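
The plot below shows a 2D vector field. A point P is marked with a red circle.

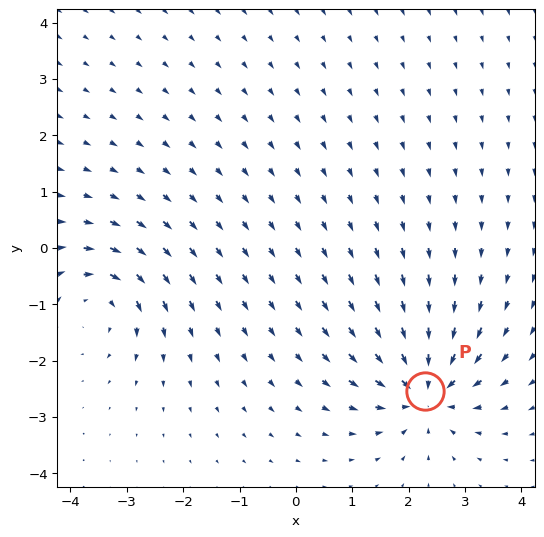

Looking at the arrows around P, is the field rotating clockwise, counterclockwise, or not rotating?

Near P at (2.3, -2.5) the arrows show no circulation. The curl there is ≈0.

not rotating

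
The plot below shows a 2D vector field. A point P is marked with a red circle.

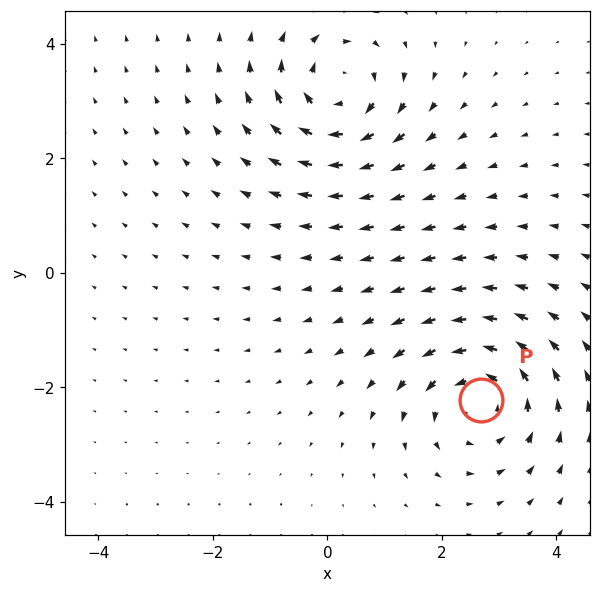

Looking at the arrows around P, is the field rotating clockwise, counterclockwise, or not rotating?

counterclockwise

Near P at (2.7, -2.2) the arrows circulate counterclockwise. The curl (z-component) there is about +4; positive curl means counterclockwise rotation.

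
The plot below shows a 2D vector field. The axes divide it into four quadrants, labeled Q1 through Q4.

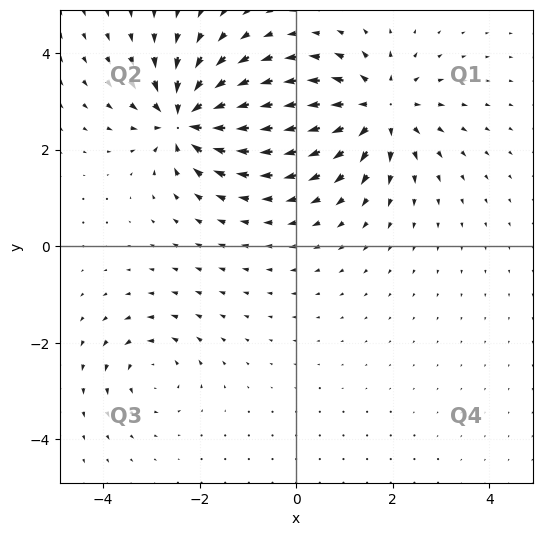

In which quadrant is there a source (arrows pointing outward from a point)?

The source sits at approximately (1.7, 2.8), which lies in quadrant Q1. The divergence there is about +5, positive as expected for a source.

Q1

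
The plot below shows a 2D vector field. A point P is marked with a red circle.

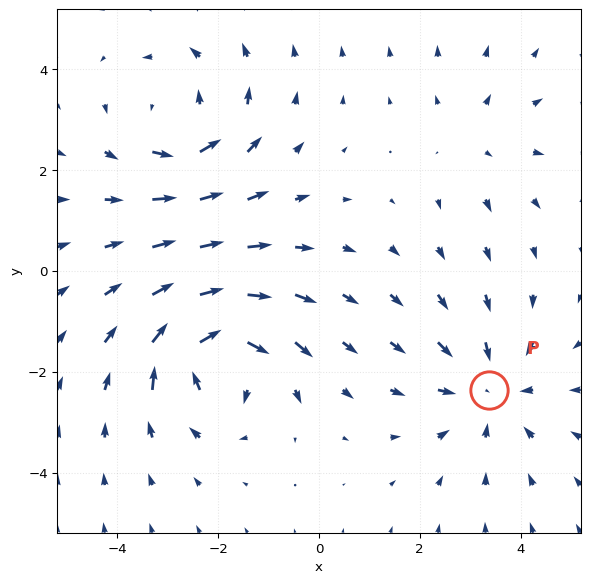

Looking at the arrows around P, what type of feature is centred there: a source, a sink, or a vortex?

sink

At P (3.4, -2.4) the arrows converge inward. Divergence about -4, curl ≈0 — negative divergence with near-zero curl is a sink.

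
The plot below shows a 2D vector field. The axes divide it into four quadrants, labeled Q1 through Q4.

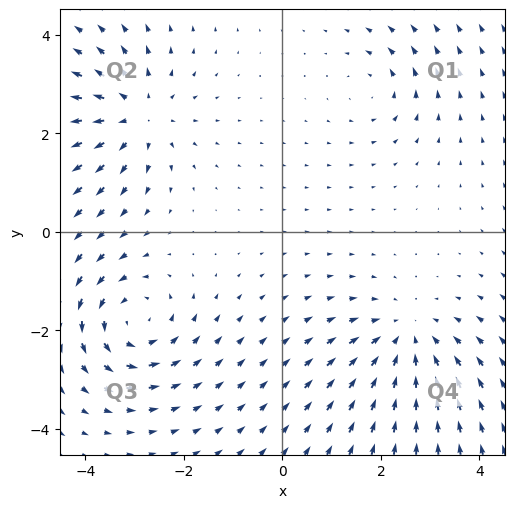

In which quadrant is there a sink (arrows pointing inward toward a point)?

Q4

The sink sits at approximately (2.5, -2.2), which lies in quadrant Q4. The divergence there is about -4, negative as expected for a sink.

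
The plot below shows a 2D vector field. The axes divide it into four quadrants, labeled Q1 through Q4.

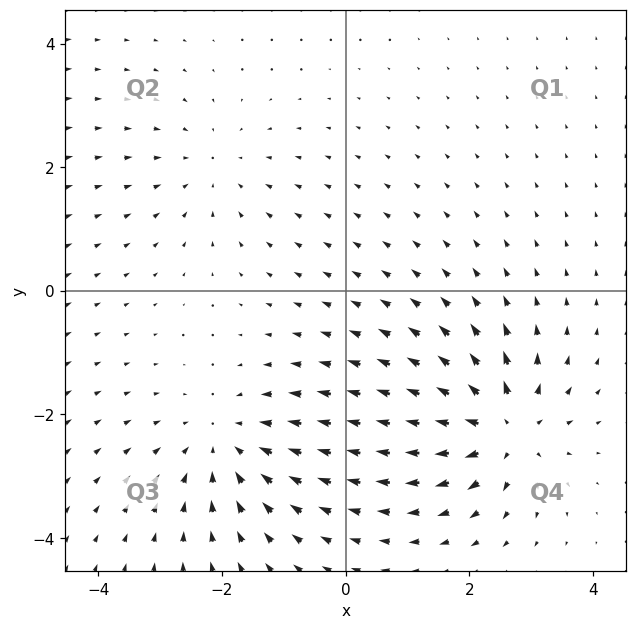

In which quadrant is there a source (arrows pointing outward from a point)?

Q4

The source sits at approximately (2.6, -2.2), which lies in quadrant Q4. The divergence there is about +6, positive as expected for a source.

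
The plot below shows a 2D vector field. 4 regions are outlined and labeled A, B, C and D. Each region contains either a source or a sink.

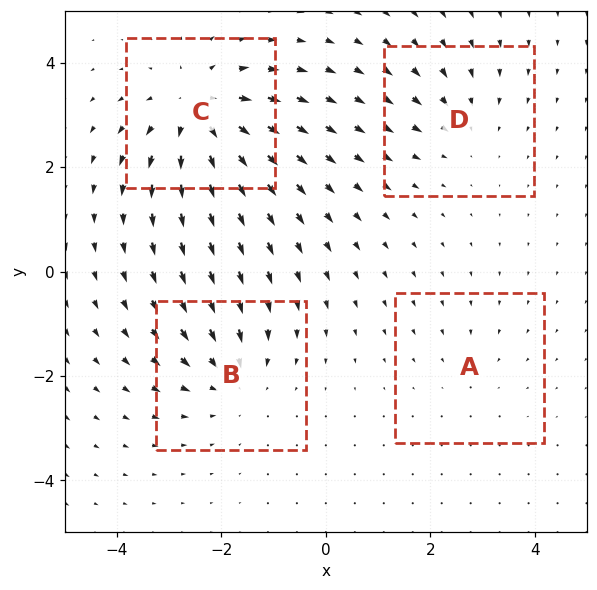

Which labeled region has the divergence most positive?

Divergence at each region's feature centre — A: about -2, B: about -4, C: about +6, D: about -3. Region C is most positive.

C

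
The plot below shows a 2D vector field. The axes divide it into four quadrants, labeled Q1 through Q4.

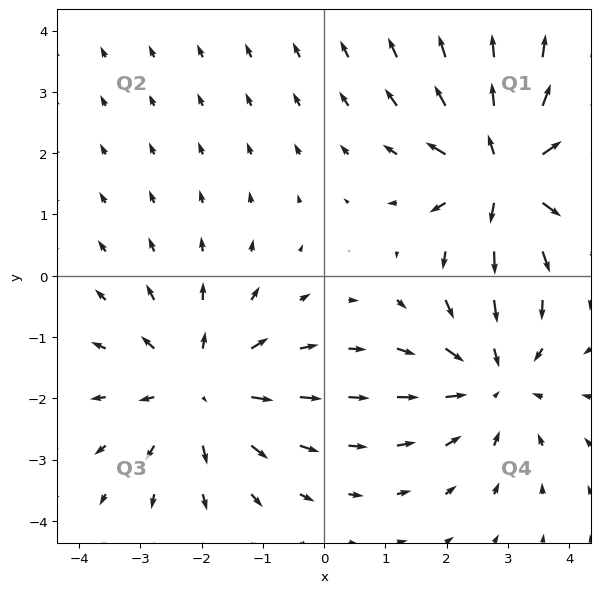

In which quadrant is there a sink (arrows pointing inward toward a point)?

Q4

The sink sits at approximately (2.8, -1.7), which lies in quadrant Q4. The divergence there is about -3, negative as expected for a sink.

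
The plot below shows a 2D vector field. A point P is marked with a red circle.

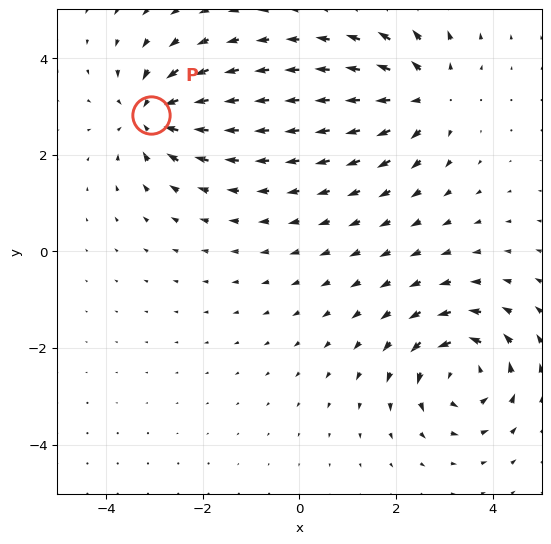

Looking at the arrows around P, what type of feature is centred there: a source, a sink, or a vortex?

sink

At P (-3.1, 2.8) the arrows converge inward. Divergence about -6, curl ≈0 — negative divergence with near-zero curl is a sink.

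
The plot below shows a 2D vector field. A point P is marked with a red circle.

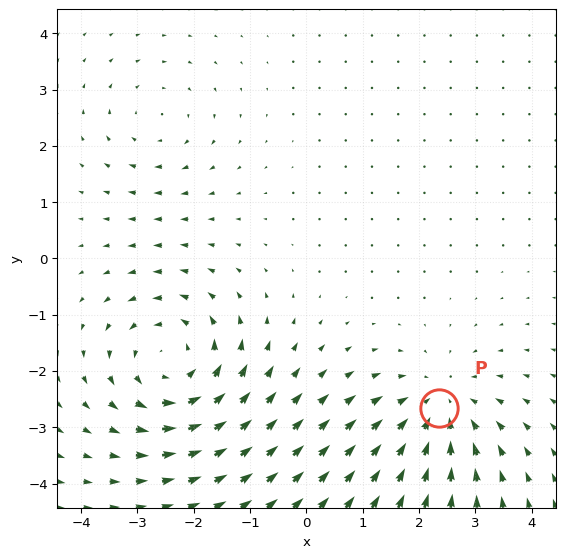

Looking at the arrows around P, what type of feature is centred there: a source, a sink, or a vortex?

sink

At P (2.4, -2.7) the arrows converge inward. Divergence about -4, curl ≈0 — negative divergence with near-zero curl is a sink.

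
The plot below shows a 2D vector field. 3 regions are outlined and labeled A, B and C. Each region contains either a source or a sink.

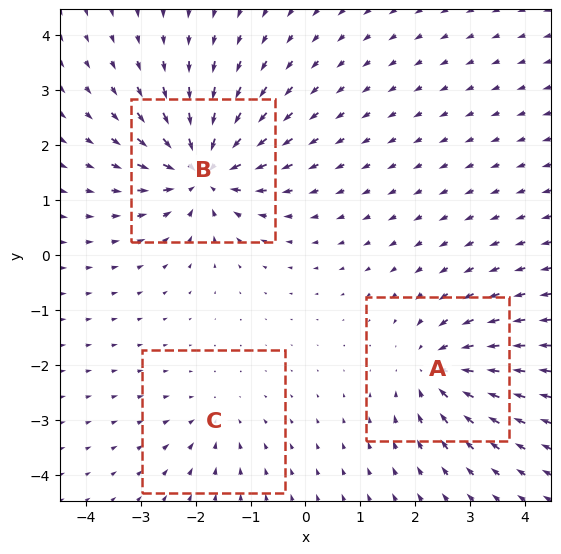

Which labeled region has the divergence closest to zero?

Divergence at each region's feature centre — A: about -4, B: about -6, C: about -2. Region C is closest to zero.

C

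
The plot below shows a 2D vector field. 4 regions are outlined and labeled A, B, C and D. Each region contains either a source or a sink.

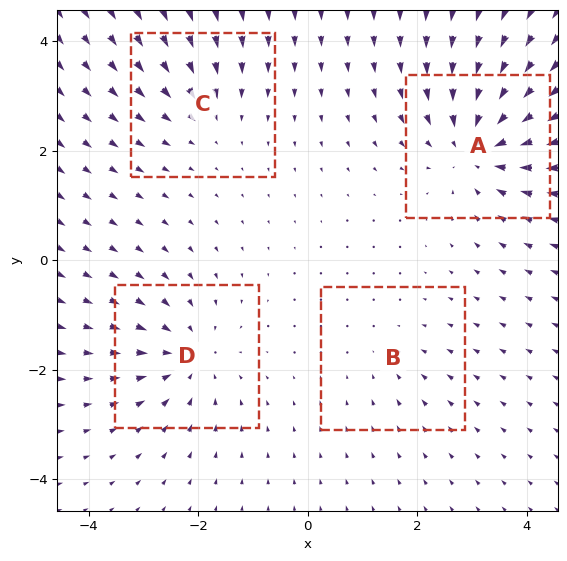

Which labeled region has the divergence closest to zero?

B

Divergence at each region's feature centre — A: about -6, B: about -2, C: about -3, D: about -4. Region B is closest to zero.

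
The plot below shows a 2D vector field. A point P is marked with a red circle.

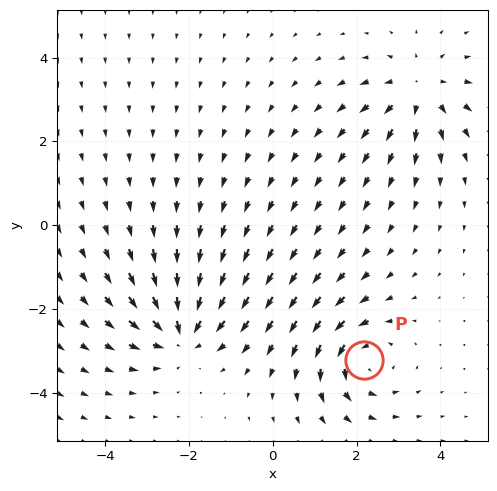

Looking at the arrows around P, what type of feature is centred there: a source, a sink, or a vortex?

vortex

At P (2.2, -3.2) the arrows circulate counterclockwise. Divergence ≈0, curl about +5 — near-zero divergence with nonzero curl is a vortex.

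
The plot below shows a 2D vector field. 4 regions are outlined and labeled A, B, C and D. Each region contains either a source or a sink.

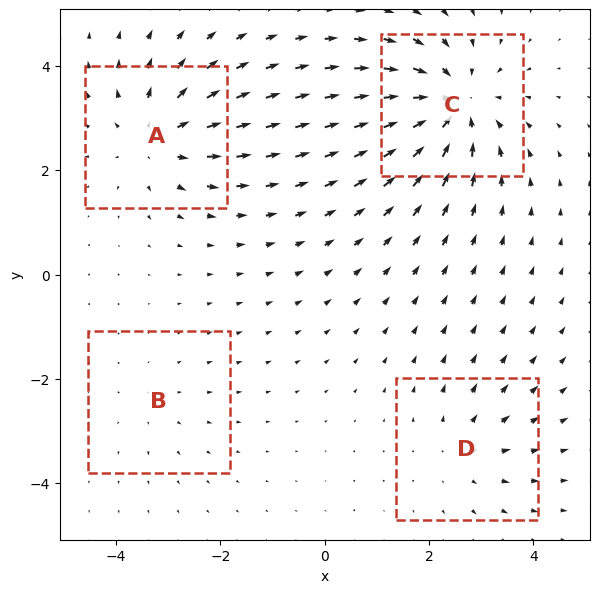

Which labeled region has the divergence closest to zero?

B

Divergence at each region's feature centre — A: about +5, B: about +2, C: about -6, D: about +3. Region B is closest to zero.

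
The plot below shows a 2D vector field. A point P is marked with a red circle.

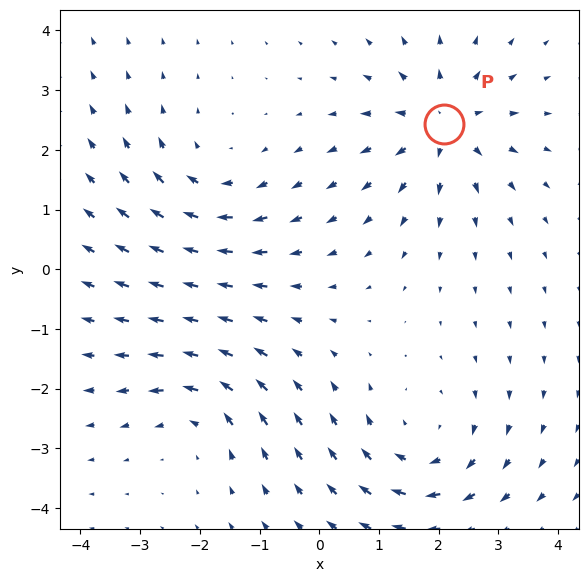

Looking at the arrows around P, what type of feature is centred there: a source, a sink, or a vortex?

source

At P (2.1, 2.4) the arrows spread outward. Divergence about +5, curl ≈0 — positive divergence with near-zero curl is a source.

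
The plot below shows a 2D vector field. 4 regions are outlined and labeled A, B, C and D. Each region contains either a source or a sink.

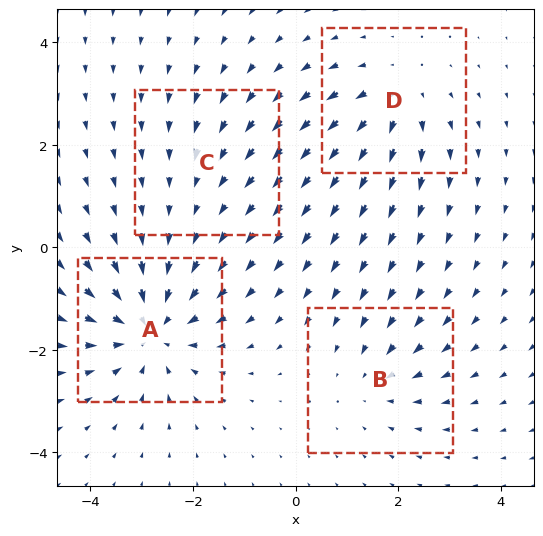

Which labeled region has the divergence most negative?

A

Divergence at each region's feature centre — A: about -7, B: about -3, C: about -2, D: about +4. Region A is most negative.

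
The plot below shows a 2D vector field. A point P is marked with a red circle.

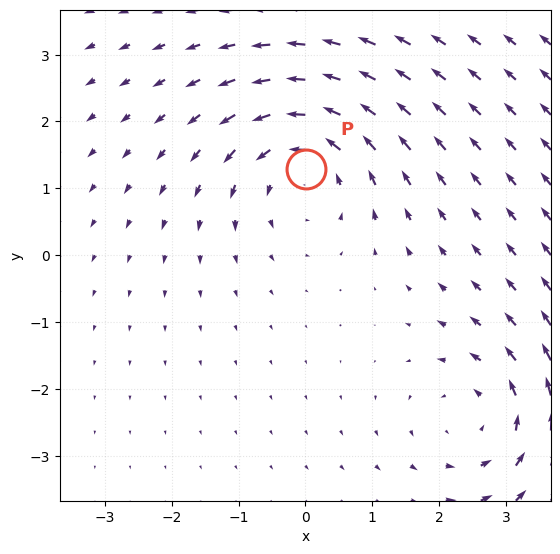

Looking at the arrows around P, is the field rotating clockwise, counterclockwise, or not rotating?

Near P at (0.0, 1.3) the arrows circulate counterclockwise. The curl (z-component) there is about +3; positive curl means counterclockwise rotation.

counterclockwise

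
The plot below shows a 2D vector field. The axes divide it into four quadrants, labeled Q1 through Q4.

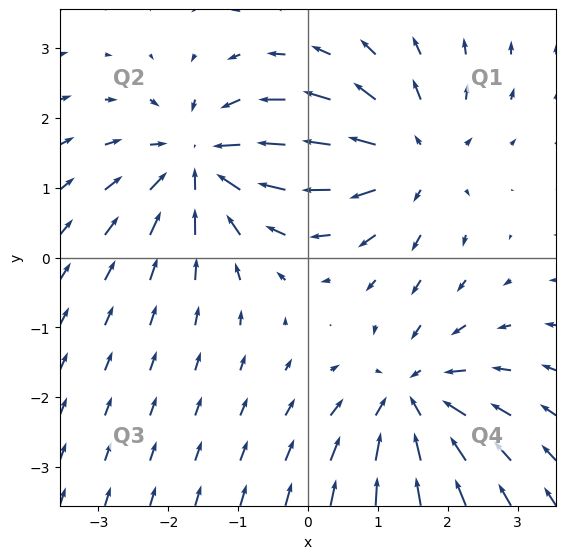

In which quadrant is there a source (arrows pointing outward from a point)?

Q1

The source sits at approximately (1.5, 1.4), which lies in quadrant Q1. The divergence there is about +4, positive as expected for a source.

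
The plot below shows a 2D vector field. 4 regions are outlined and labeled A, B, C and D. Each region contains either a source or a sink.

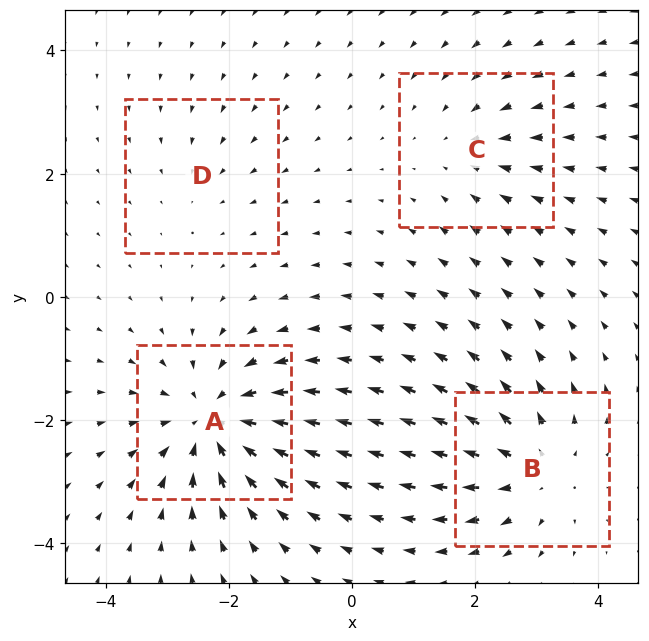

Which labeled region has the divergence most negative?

A

Divergence at each region's feature centre — A: about -7, B: about +5, C: about -3, D: about -2. Region A is most negative.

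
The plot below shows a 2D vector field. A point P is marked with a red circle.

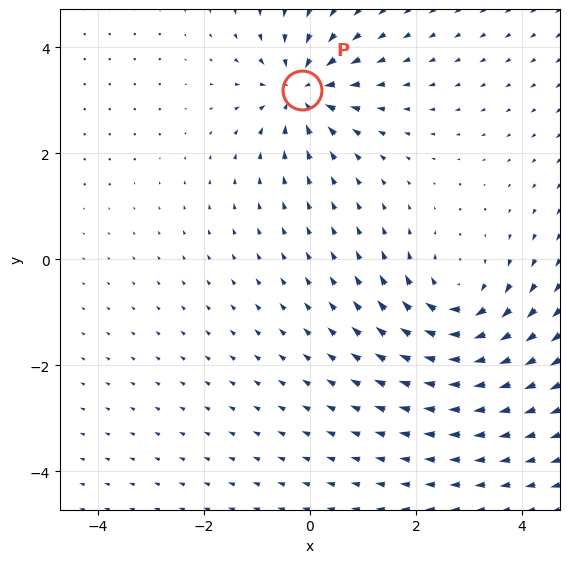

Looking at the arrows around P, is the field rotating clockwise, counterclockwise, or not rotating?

not rotating

Near P at (-0.2, 3.2) the arrows show no circulation. The curl there is ≈0.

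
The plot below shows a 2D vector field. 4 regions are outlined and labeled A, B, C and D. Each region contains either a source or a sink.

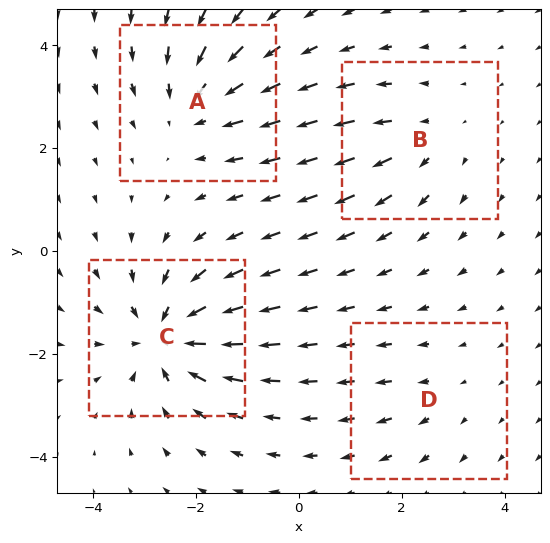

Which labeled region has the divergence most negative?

Divergence at each region's feature centre — A: about -5, B: about +3, C: about -7, D: about +2. Region C is most negative.

C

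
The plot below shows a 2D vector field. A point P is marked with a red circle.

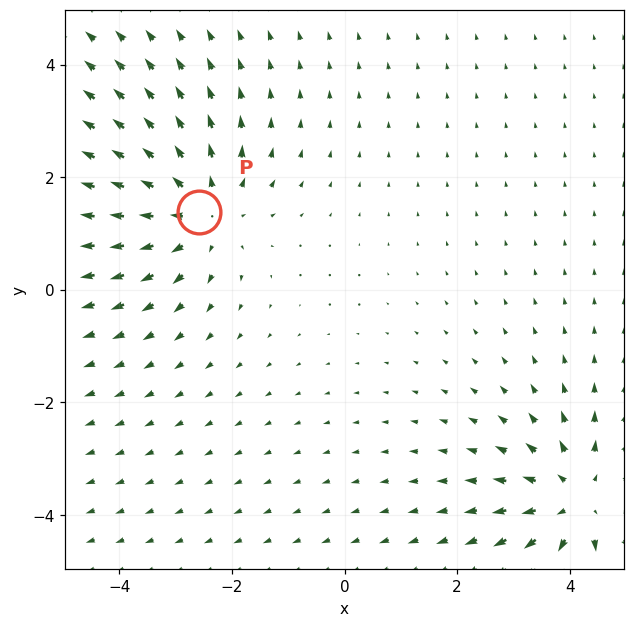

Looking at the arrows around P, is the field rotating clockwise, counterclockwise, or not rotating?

not rotating

Near P at (-2.6, 1.4) the arrows show no circulation. The curl there is ≈0.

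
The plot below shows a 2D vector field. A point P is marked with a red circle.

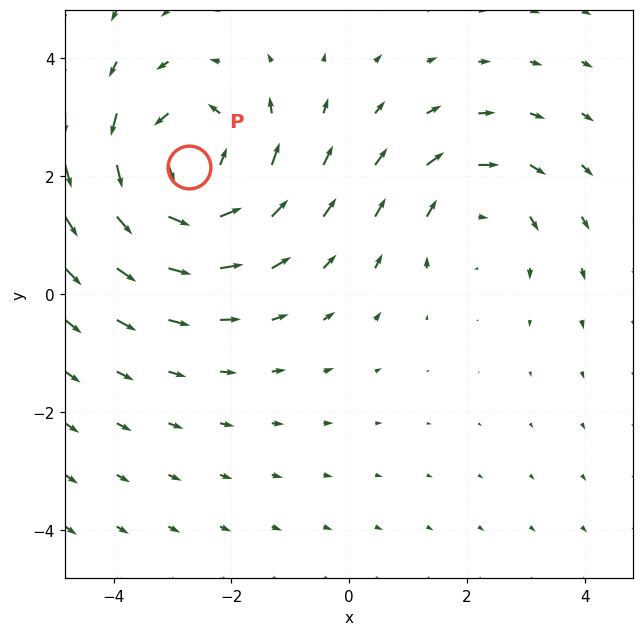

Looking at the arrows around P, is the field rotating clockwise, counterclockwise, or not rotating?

counterclockwise

Near P at (-2.7, 2.2) the arrows circulate counterclockwise. The curl (z-component) there is about +4; positive curl means counterclockwise rotation.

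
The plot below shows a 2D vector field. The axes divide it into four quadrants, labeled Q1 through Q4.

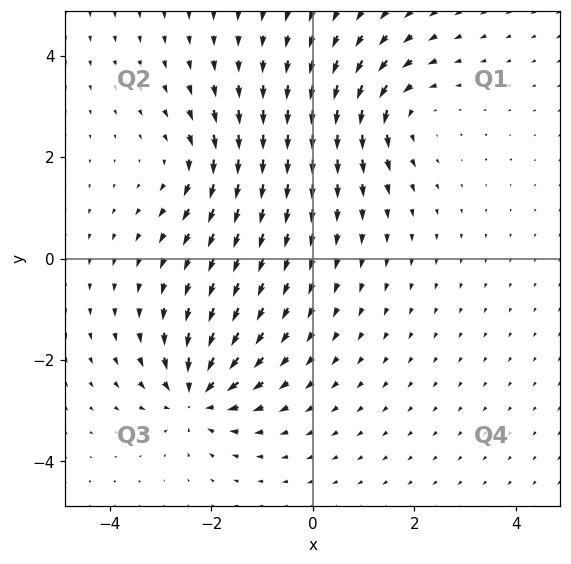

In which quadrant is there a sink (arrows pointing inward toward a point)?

The sink sits at approximately (-2.3, -2.7), which lies in quadrant Q3. The divergence there is about -6, negative as expected for a sink.

Q3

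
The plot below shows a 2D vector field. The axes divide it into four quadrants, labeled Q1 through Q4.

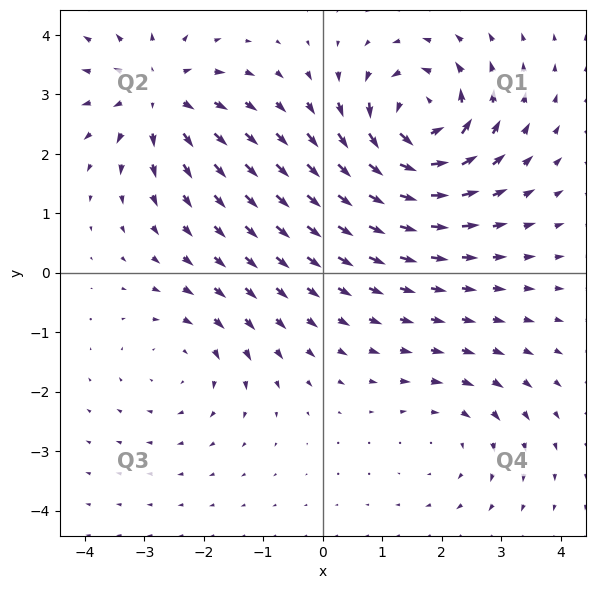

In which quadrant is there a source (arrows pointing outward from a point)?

Q2

The source sits at approximately (-2.8, 3.0), which lies in quadrant Q2. The divergence there is about +4, positive as expected for a source.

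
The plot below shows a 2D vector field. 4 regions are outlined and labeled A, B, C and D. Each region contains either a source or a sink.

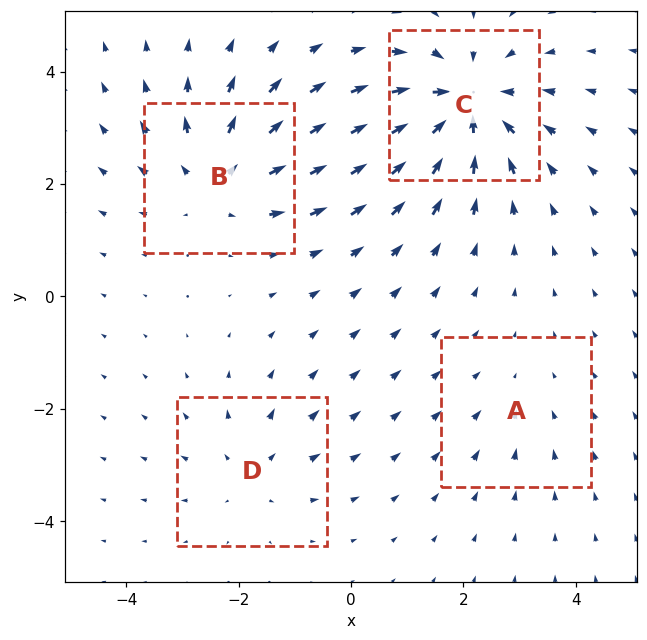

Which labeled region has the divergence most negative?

Divergence at each region's feature centre — A: about -2, B: about +5, C: about -6, D: about +3. Region C is most negative.

C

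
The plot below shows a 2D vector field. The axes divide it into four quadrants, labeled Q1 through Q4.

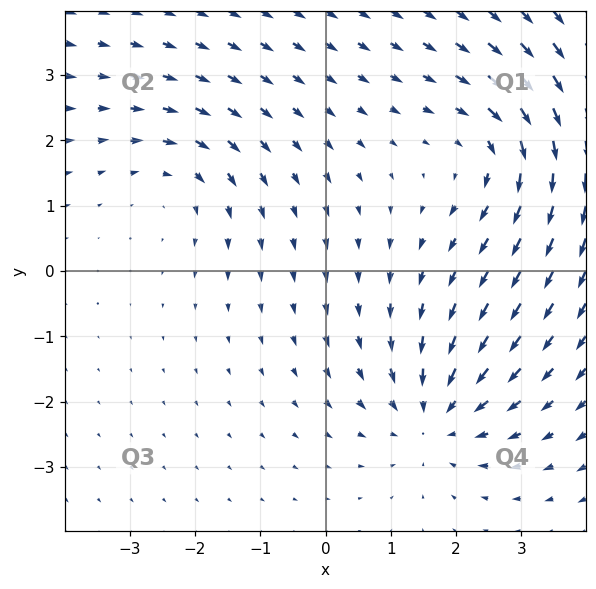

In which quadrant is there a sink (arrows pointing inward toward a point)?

The sink sits at approximately (1.7, -2.2), which lies in quadrant Q4. The divergence there is about -4, negative as expected for a sink.

Q4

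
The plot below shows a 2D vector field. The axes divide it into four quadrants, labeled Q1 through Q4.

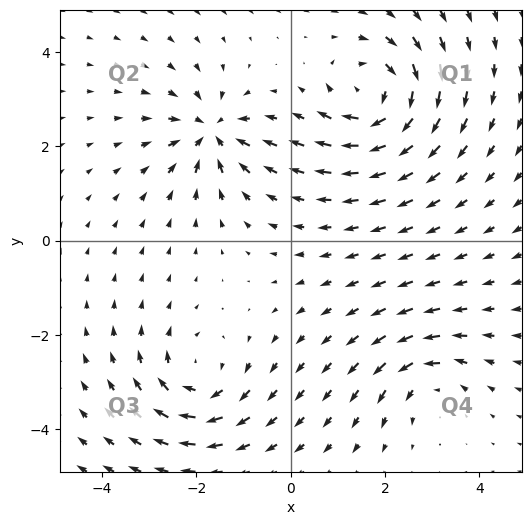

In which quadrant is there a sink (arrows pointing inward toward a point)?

Q2

The sink sits at approximately (-1.7, 2.3), which lies in quadrant Q2. The divergence there is about -6, negative as expected for a sink.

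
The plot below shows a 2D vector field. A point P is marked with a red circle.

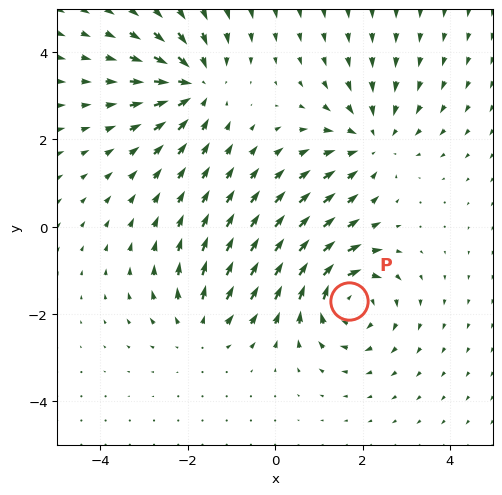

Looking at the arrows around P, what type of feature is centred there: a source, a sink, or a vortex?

vortex

At P (1.7, -1.7) the arrows circulate clockwise. Divergence ≈0, curl about -6 — near-zero divergence with nonzero curl is a vortex.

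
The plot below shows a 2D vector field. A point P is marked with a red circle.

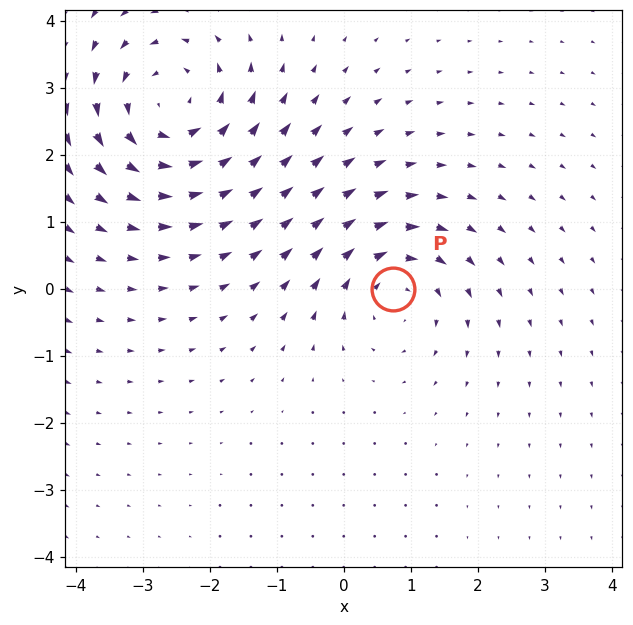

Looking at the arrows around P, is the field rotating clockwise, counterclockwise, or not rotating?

Near P at (0.7, 0.0) the arrows circulate clockwise. The curl (z-component) there is about -3; negative curl means clockwise rotation.

clockwise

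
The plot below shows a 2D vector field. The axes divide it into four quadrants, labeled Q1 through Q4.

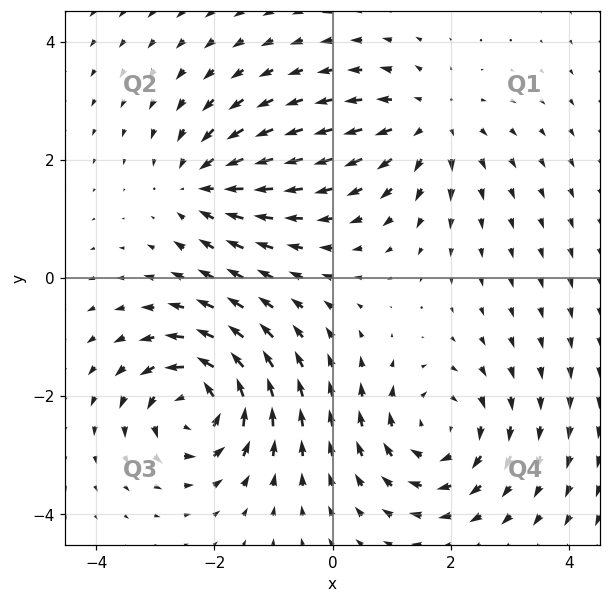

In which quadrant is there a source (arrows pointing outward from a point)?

Q1

The source sits at approximately (1.6, 2.6), which lies in quadrant Q1. The divergence there is about +4, positive as expected for a source.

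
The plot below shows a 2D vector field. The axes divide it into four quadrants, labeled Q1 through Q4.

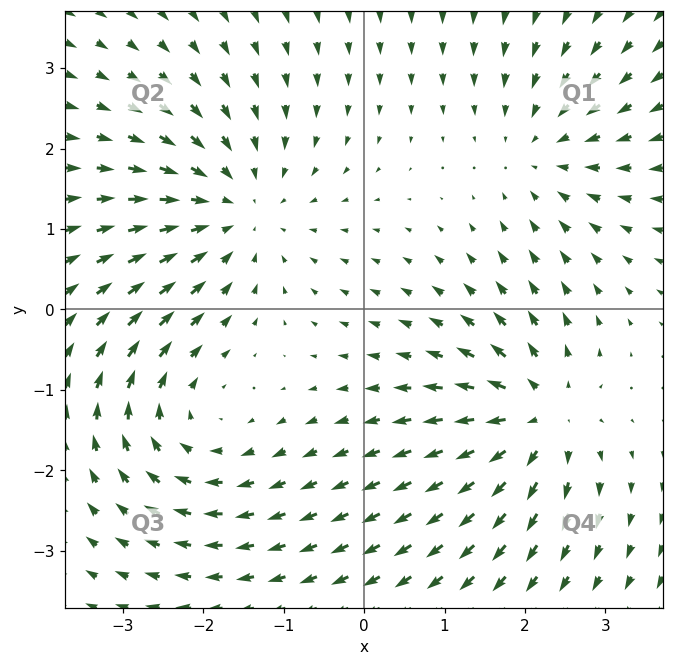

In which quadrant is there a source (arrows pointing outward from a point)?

The source sits at approximately (2.2, -1.3), which lies in quadrant Q4. The divergence there is about +5, positive as expected for a source.

Q4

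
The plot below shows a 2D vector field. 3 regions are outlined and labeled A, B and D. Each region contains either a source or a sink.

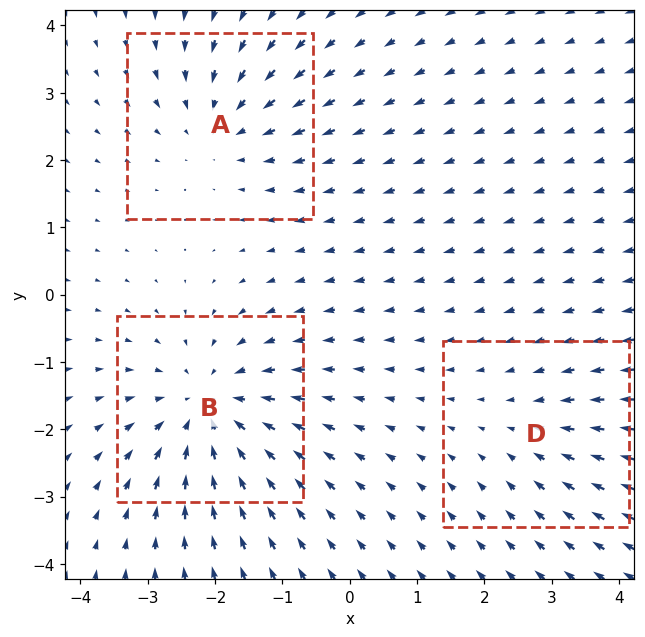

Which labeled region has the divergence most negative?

B

Divergence at each region's feature centre — A: about -3, B: about -4, D: about -2. Region B is most negative.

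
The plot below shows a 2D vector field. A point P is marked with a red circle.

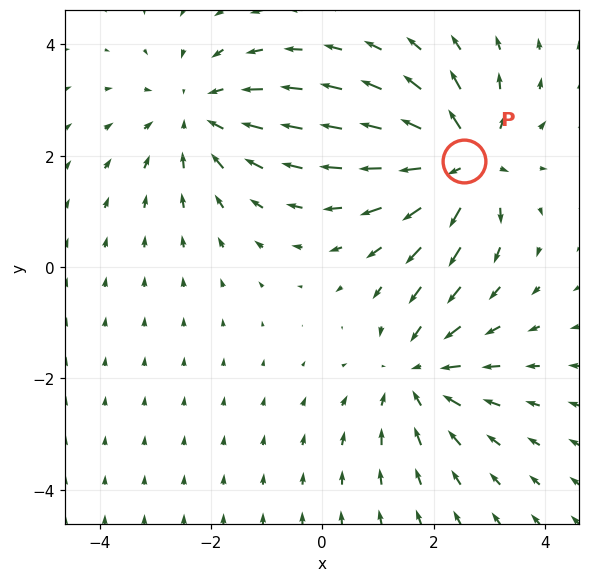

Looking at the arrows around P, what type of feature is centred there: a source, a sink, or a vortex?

source

At P (2.6, 1.9) the arrows spread outward. Divergence about +6, curl ≈0 — positive divergence with near-zero curl is a source.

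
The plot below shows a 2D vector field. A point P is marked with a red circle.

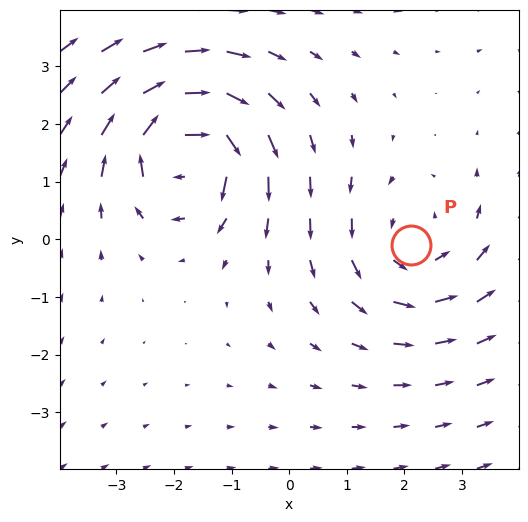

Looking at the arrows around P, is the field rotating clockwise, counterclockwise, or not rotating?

counterclockwise

Near P at (2.1, -0.1) the arrows circulate counterclockwise. The curl (z-component) there is about +3; positive curl means counterclockwise rotation.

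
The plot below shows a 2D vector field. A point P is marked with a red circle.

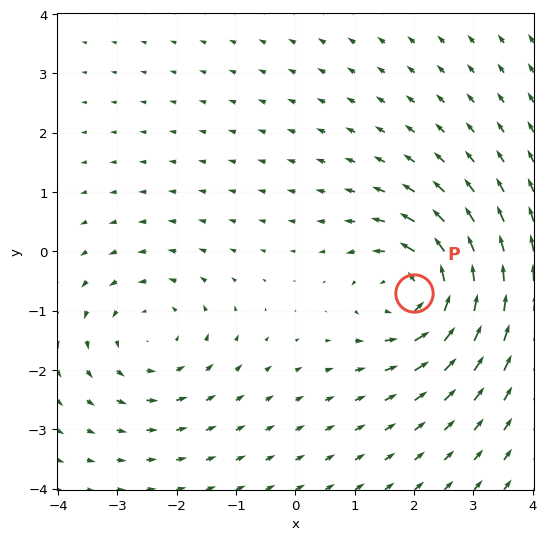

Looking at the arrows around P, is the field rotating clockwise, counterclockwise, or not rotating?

counterclockwise

Near P at (2.0, -0.7) the arrows circulate counterclockwise. The curl (z-component) there is about +6; positive curl means counterclockwise rotation.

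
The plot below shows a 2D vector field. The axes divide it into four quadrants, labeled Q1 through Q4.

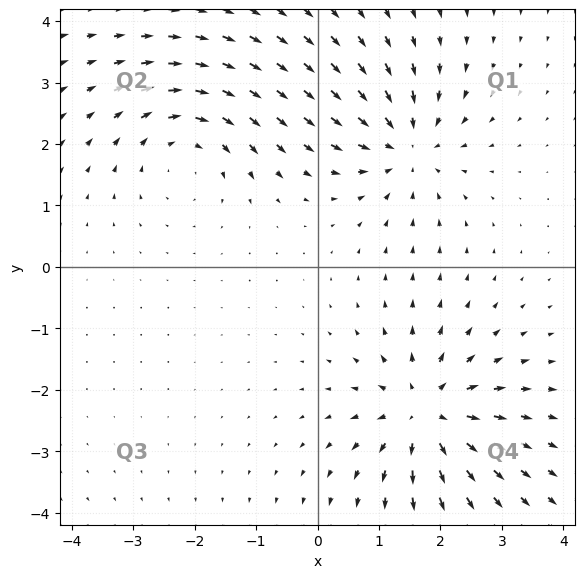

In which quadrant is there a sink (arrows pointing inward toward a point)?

The sink sits at approximately (1.4, 2.0), which lies in quadrant Q1. The divergence there is about -4, negative as expected for a sink.

Q1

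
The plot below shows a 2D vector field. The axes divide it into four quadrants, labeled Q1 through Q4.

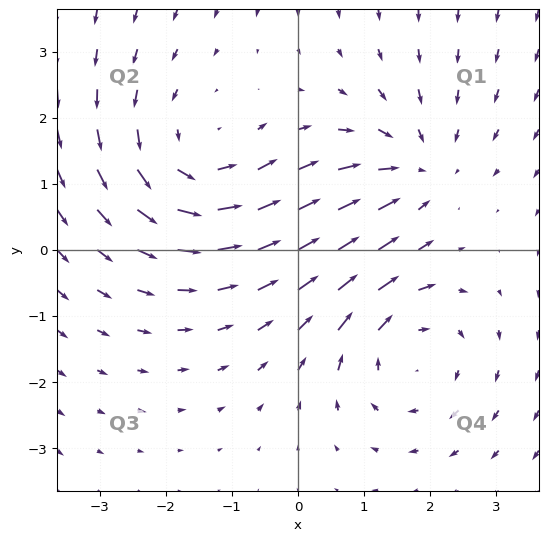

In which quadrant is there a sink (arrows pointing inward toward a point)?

Q1

The sink sits at approximately (1.8, 1.2), which lies in quadrant Q1. The divergence there is about -3, negative as expected for a sink.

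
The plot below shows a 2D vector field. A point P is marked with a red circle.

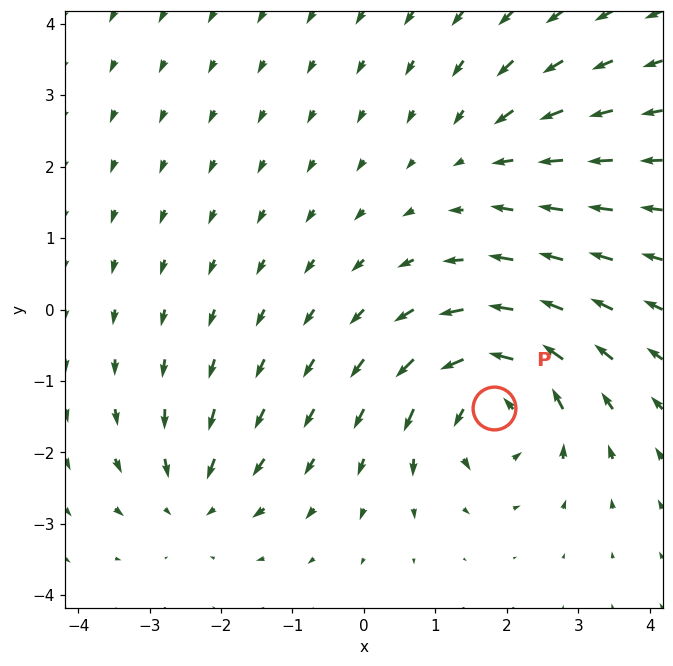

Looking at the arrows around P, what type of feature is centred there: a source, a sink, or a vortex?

At P (1.8, -1.4) the arrows circulate counterclockwise. Divergence ≈0, curl about +6 — near-zero divergence with nonzero curl is a vortex.

vortex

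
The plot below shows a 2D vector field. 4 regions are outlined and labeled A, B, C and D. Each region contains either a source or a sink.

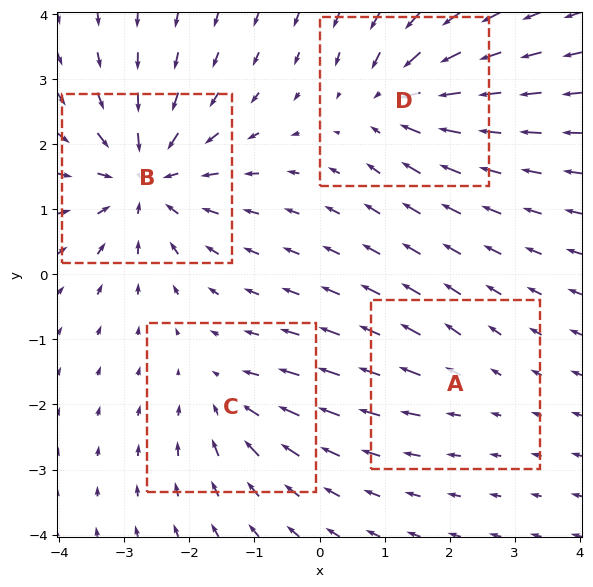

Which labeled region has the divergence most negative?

B

Divergence at each region's feature centre — A: about +2, B: about -7, C: about -3, D: about -5. Region B is most negative.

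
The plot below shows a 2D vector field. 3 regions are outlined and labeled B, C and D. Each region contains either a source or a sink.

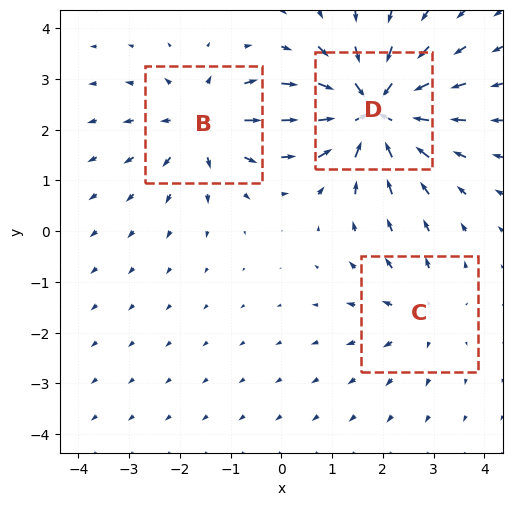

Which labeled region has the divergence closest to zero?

C

Divergence at each region's feature centre — B: about +4, C: about +2, D: about -6. Region C is closest to zero.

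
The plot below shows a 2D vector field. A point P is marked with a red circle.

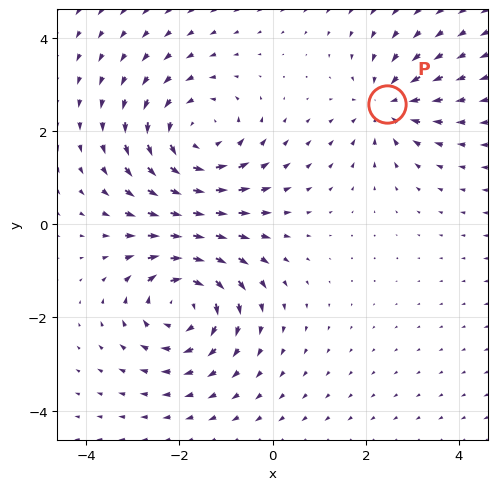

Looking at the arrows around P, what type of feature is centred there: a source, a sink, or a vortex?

At P (2.5, 2.6) the arrows converge inward. Divergence about -4, curl ≈0 — negative divergence with near-zero curl is a sink.

sink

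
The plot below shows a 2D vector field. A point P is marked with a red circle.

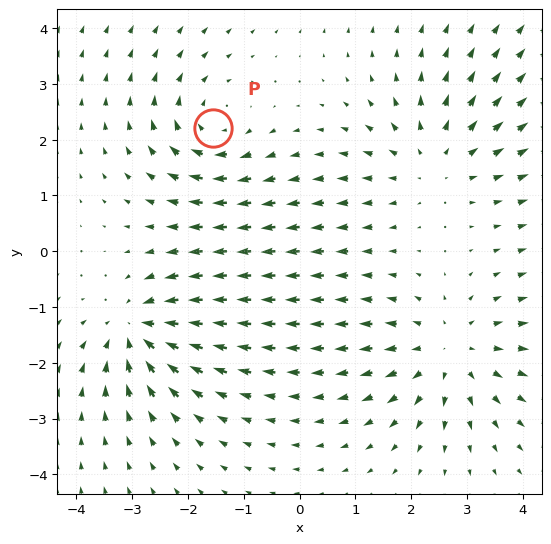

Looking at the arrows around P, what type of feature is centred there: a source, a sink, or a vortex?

vortex

At P (-1.5, 2.2) the arrows circulate clockwise. Divergence ≈0, curl about -3 — near-zero divergence with nonzero curl is a vortex.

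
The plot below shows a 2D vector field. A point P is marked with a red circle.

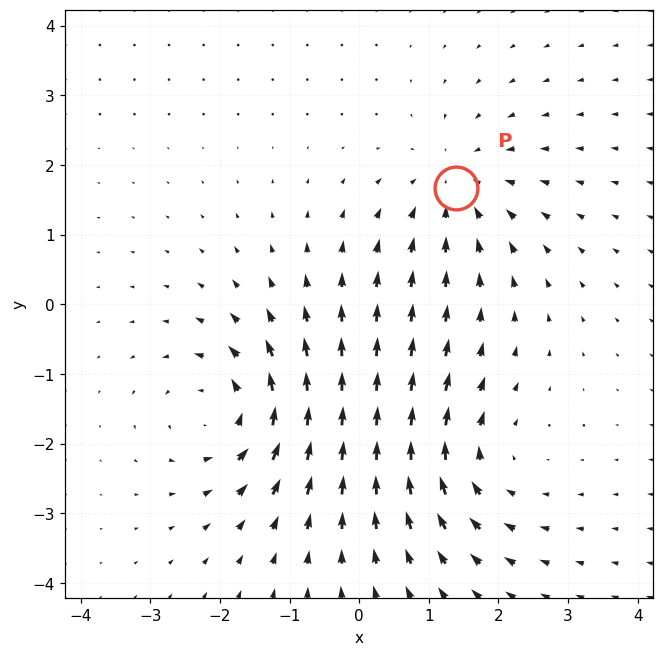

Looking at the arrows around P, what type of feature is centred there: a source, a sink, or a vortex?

sink

At P (1.4, 1.7) the arrows converge inward. Divergence about -3, curl ≈0 — negative divergence with near-zero curl is a sink.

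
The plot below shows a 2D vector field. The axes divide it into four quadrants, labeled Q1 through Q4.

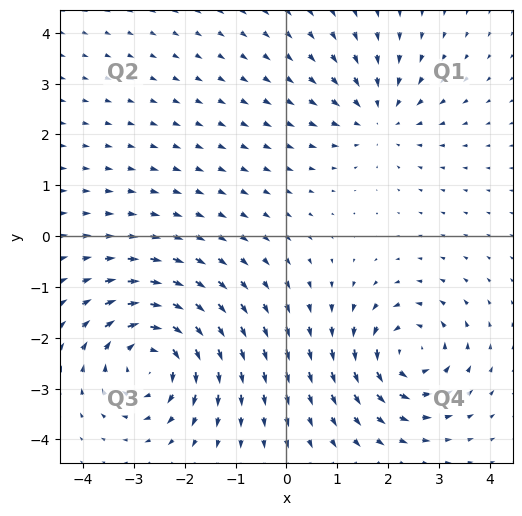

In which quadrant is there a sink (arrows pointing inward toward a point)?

The sink sits at approximately (1.8, 2.3), which lies in quadrant Q1. The divergence there is about -3, negative as expected for a sink.

Q1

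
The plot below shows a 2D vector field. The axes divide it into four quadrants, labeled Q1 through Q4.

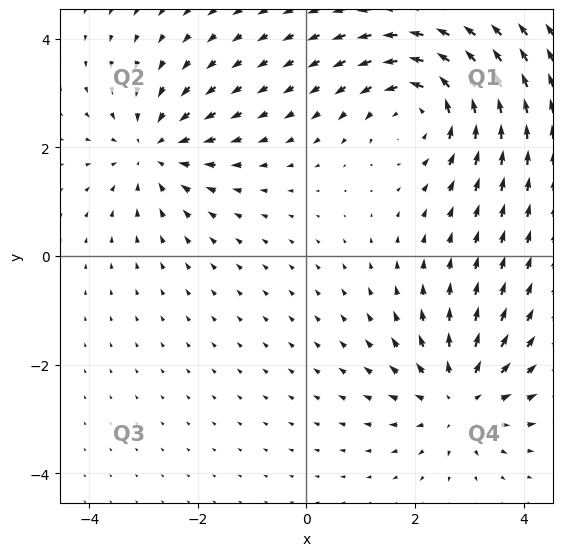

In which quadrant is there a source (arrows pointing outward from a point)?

Q4

The source sits at approximately (2.8, -2.6), which lies in quadrant Q4. The divergence there is about +3, positive as expected for a source.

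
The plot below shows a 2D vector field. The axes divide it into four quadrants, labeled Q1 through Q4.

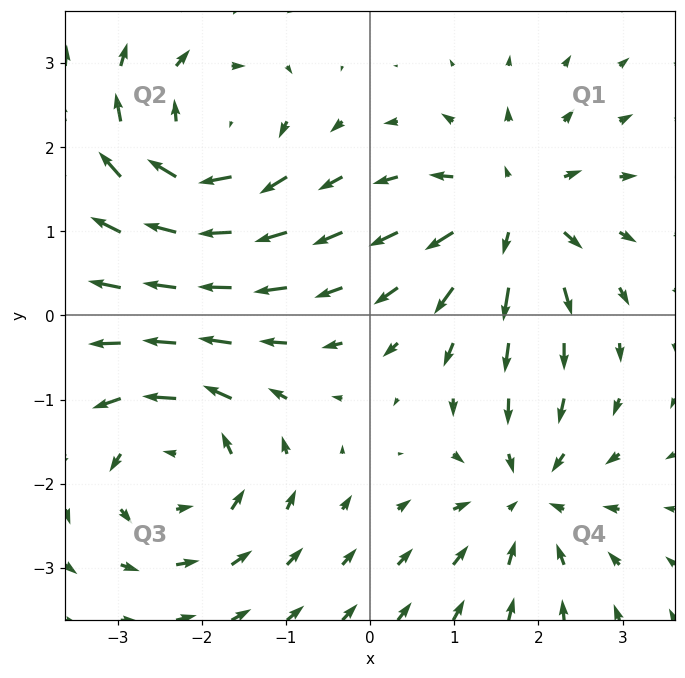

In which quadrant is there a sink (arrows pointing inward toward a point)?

The sink sits at approximately (1.9, -2.2), which lies in quadrant Q4. The divergence there is about -5, negative as expected for a sink.

Q4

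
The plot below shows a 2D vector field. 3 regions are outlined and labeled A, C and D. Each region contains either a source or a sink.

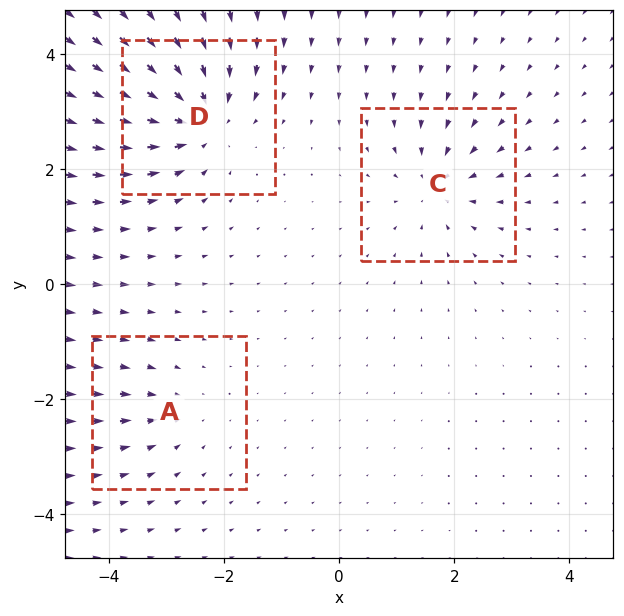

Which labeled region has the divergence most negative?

D

Divergence at each region's feature centre — A: about -3, C: about -4, D: about -6. Region D is most negative.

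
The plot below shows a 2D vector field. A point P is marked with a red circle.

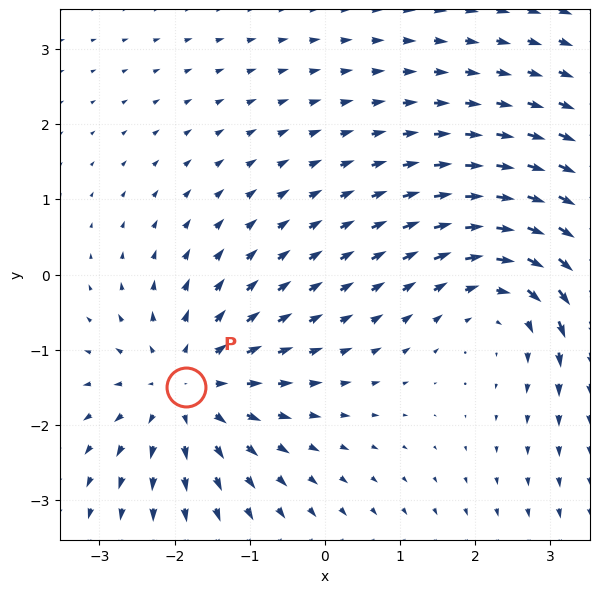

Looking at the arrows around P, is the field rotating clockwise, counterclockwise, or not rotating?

not rotating

Near P at (-1.8, -1.5) the arrows show no circulation. The curl there is ≈0.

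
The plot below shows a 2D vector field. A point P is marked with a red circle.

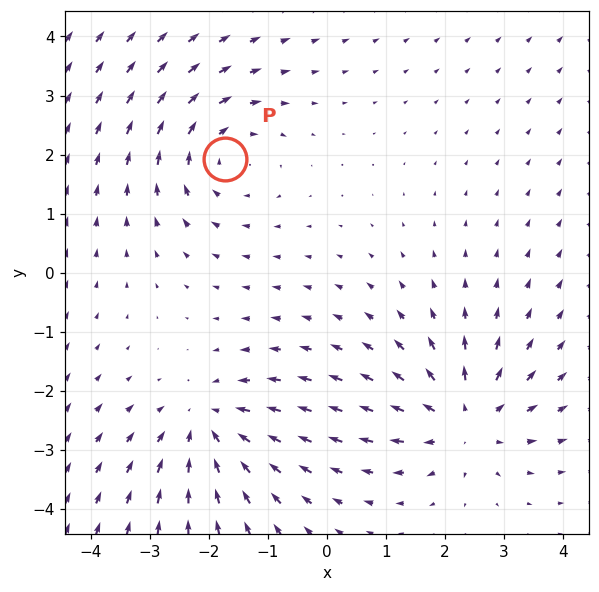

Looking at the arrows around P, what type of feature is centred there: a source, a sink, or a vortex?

At P (-1.7, 1.9) the arrows circulate clockwise. Divergence ≈0, curl about -3 — near-zero divergence with nonzero curl is a vortex.

vortex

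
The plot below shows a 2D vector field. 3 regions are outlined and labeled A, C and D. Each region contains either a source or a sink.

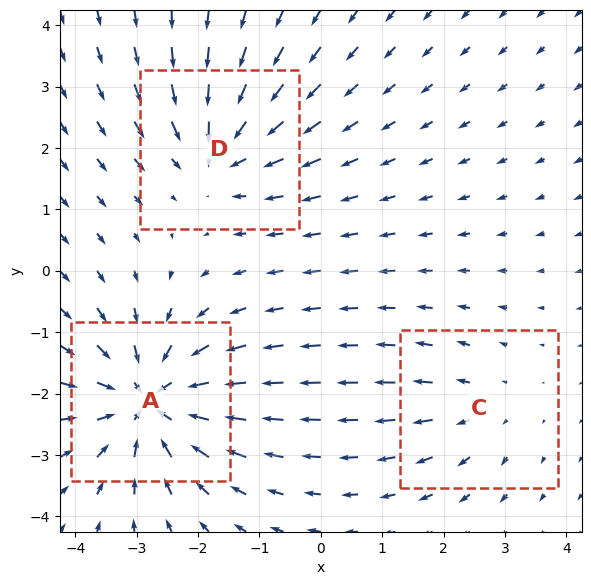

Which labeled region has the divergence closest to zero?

Divergence at each region's feature centre — A: about -5, C: about +2, D: about -3. Region C is closest to zero.

C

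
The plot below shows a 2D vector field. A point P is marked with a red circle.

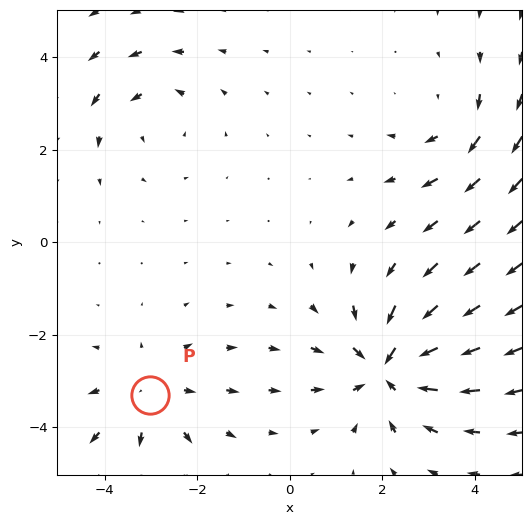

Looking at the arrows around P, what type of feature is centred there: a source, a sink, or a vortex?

source

At P (-3.0, -3.3) the arrows spread outward. Divergence about +3, curl ≈0 — positive divergence with near-zero curl is a source.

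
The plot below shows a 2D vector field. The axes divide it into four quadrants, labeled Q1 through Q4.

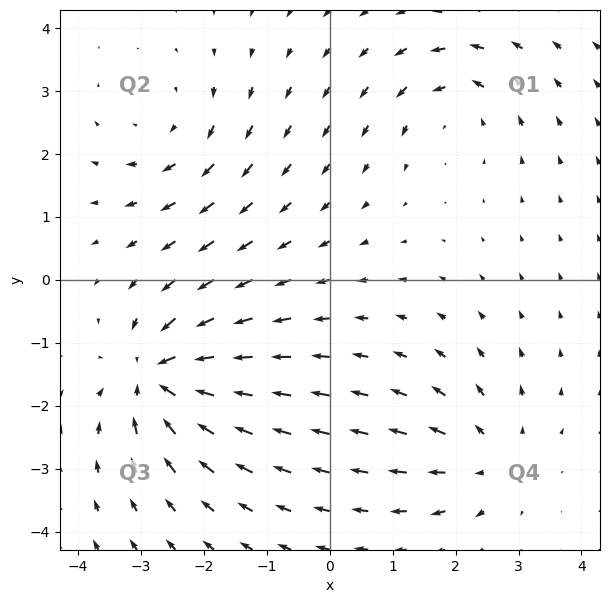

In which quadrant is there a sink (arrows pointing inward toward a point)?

Q3

The sink sits at approximately (-2.7, -1.5), which lies in quadrant Q3. The divergence there is about -6, negative as expected for a sink.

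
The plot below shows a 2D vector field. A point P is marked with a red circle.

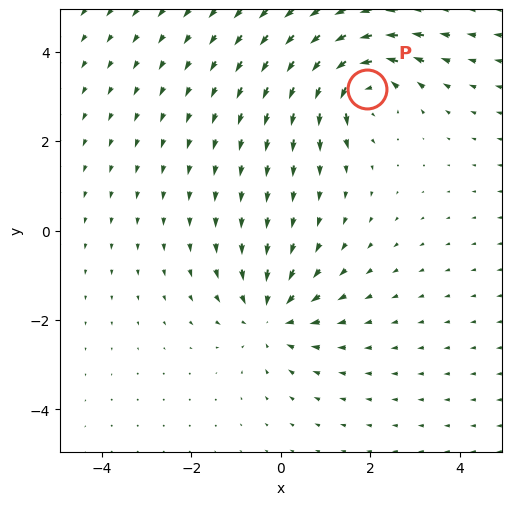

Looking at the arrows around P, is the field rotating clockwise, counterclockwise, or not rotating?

Near P at (1.9, 3.2) the arrows circulate counterclockwise. The curl (z-component) there is about +6; positive curl means counterclockwise rotation.

counterclockwise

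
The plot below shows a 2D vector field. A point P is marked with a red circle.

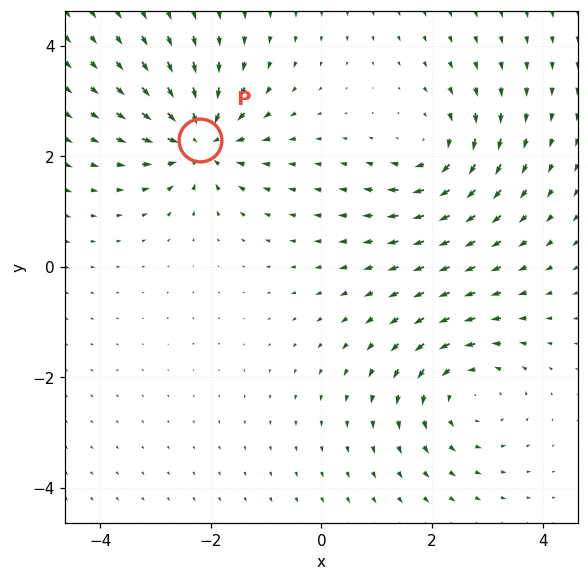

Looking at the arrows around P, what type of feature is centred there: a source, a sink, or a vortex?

At P (-2.2, 2.3) the arrows converge inward. Divergence about -5, curl ≈0 — negative divergence with near-zero curl is a sink.

sink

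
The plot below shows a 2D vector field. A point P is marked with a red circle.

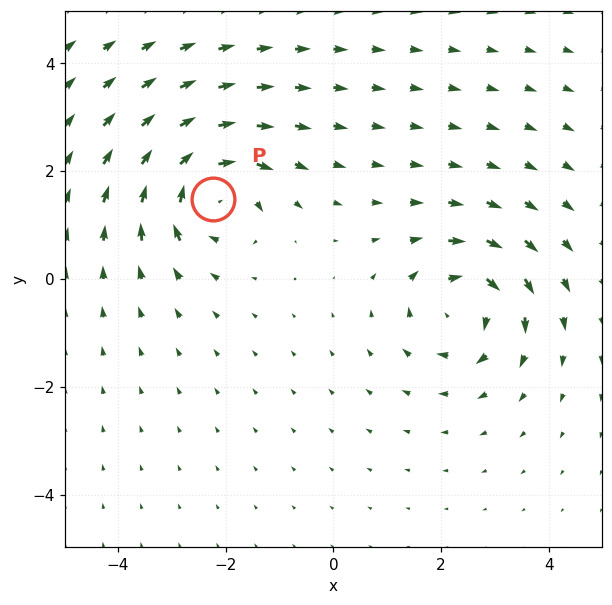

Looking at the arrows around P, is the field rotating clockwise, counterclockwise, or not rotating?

Near P at (-2.2, 1.5) the arrows circulate clockwise. The curl (z-component) there is about -6; negative curl means clockwise rotation.

clockwise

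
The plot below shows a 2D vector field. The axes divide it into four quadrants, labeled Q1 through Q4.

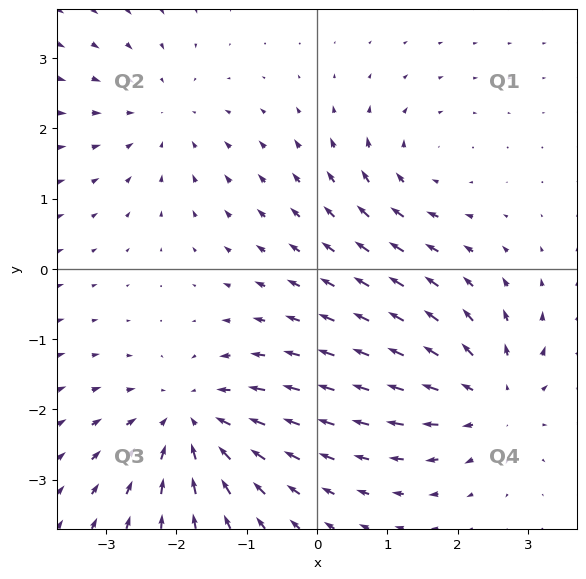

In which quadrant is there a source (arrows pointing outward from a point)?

Q4

The source sits at approximately (2.5, -1.8), which lies in quadrant Q4. The divergence there is about +5, positive as expected for a source.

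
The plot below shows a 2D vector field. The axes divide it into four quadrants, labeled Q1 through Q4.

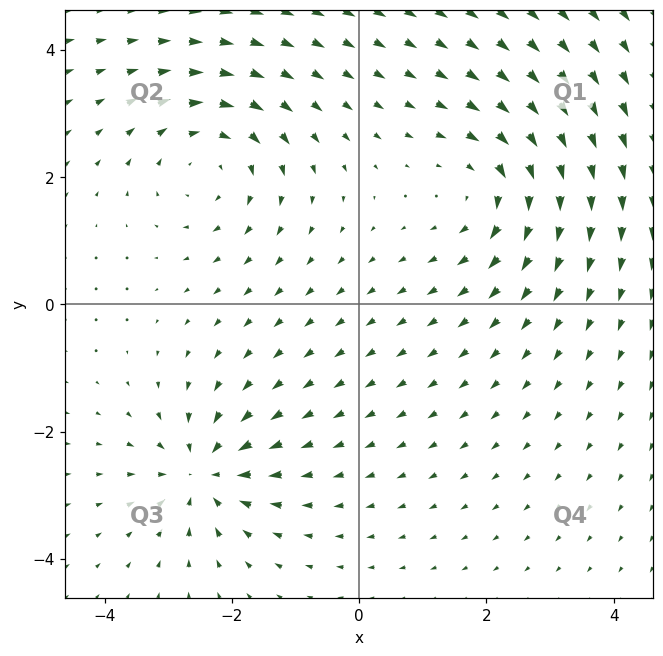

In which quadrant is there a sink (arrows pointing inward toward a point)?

The sink sits at approximately (-2.4, -2.7), which lies in quadrant Q3. The divergence there is about -4, negative as expected for a sink.

Q3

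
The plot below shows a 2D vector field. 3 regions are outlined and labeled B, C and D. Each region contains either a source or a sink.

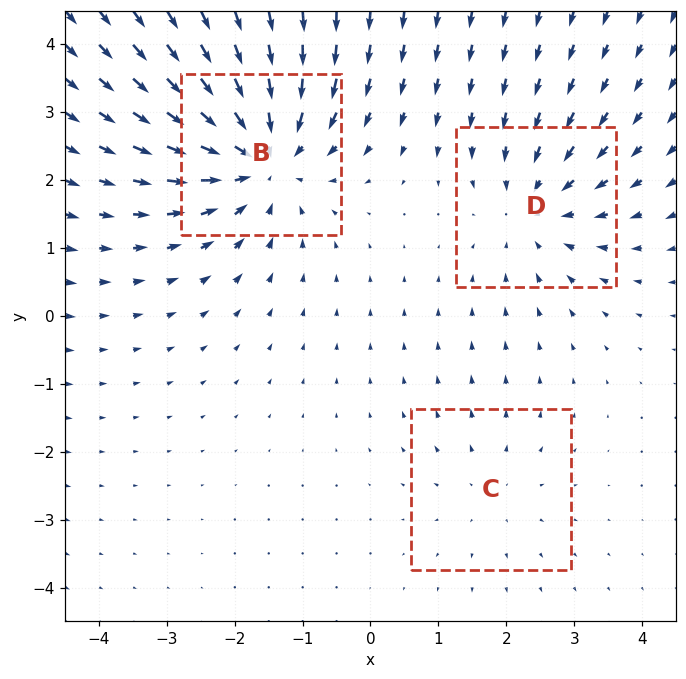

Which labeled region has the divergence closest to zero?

C

Divergence at each region's feature centre — B: about -5, C: about +2, D: about -3. Region C is closest to zero.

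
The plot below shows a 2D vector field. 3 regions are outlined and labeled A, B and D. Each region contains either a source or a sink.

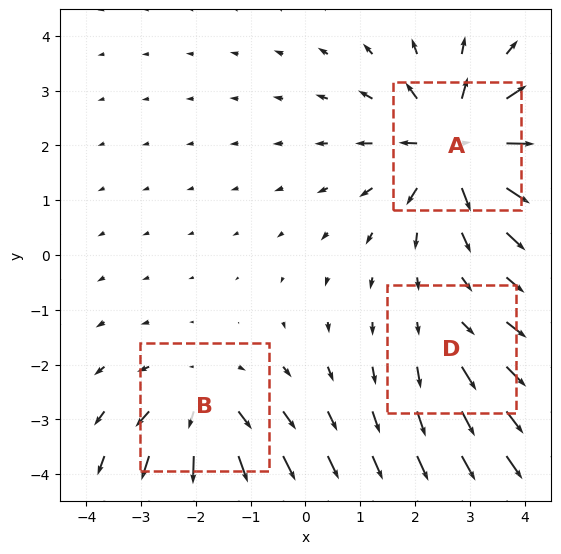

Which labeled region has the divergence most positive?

A

Divergence at each region's feature centre — A: about +5, B: about +3, D: about +2. Region A is most positive.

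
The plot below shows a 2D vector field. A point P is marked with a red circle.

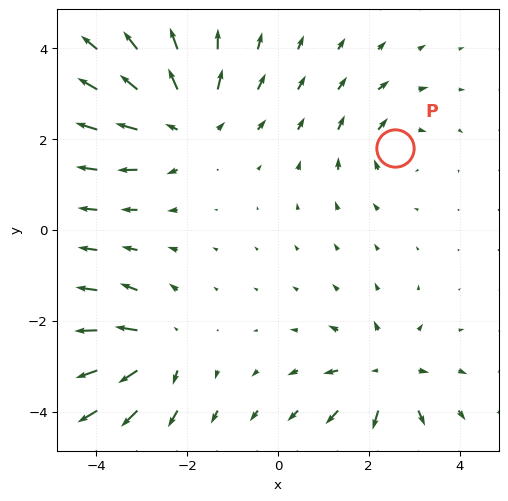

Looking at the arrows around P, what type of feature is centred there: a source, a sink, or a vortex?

vortex

At P (2.6, 1.8) the arrows circulate clockwise. Divergence ≈0, curl about -3 — near-zero divergence with nonzero curl is a vortex.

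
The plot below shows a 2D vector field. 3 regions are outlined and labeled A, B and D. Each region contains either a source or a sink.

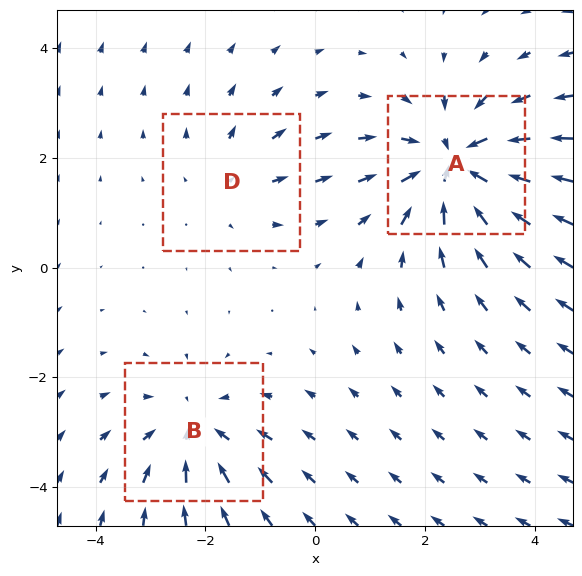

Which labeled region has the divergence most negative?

A

Divergence at each region's feature centre — A: about -4, B: about -3, D: about +2. Region A is most negative.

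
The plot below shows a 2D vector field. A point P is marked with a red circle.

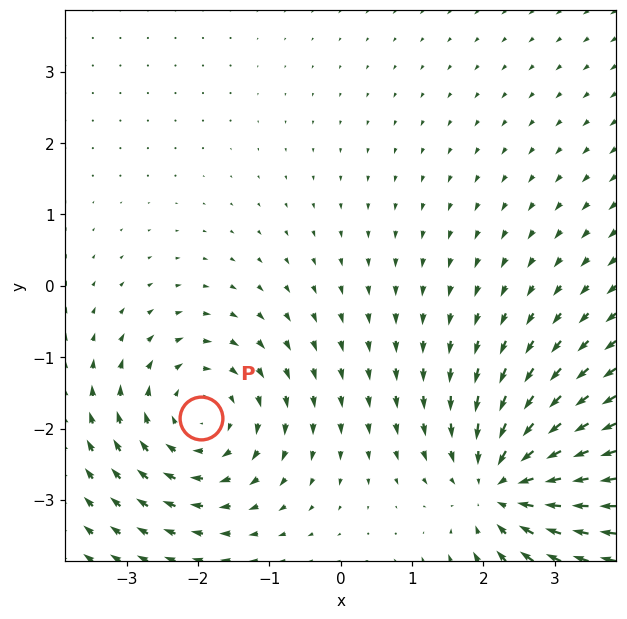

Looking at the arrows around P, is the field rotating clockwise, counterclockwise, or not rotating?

Near P at (-2.0, -1.8) the arrows circulate clockwise. The curl (z-component) there is about -4; negative curl means clockwise rotation.

clockwise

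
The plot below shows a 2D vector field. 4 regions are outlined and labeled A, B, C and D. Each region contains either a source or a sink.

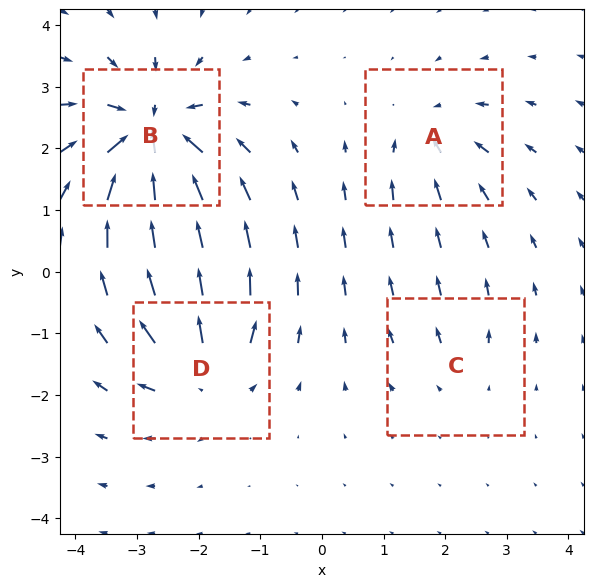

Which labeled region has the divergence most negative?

B

Divergence at each region's feature centre — A: about -4, B: about -9, C: about +2, D: about +6. Region B is most negative.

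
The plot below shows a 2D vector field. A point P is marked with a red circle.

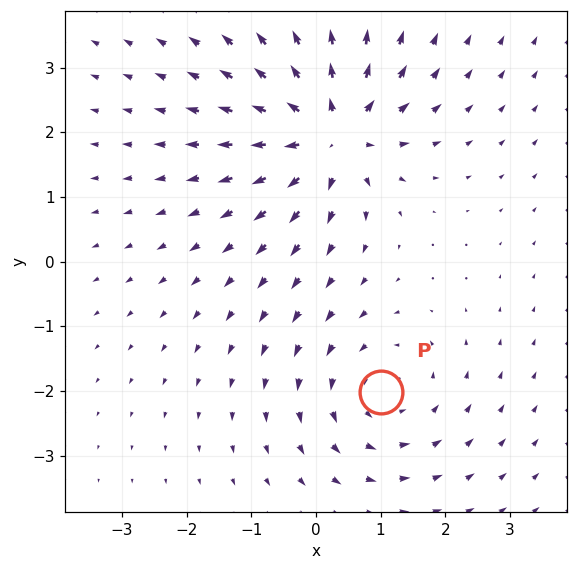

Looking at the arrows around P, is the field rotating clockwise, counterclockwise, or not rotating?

counterclockwise

Near P at (1.0, -2.0) the arrows circulate counterclockwise. The curl (z-component) there is about +3; positive curl means counterclockwise rotation.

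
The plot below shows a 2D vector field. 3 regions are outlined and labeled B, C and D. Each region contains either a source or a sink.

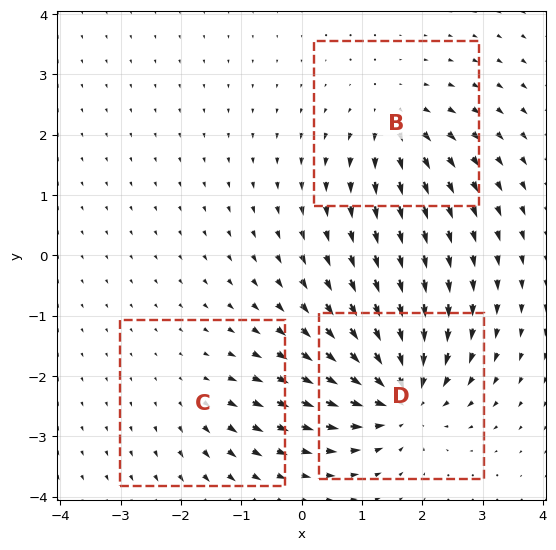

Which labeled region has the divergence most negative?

Divergence at each region's feature centre — B: about +4, C: about +2, D: about -6. Region D is most negative.

D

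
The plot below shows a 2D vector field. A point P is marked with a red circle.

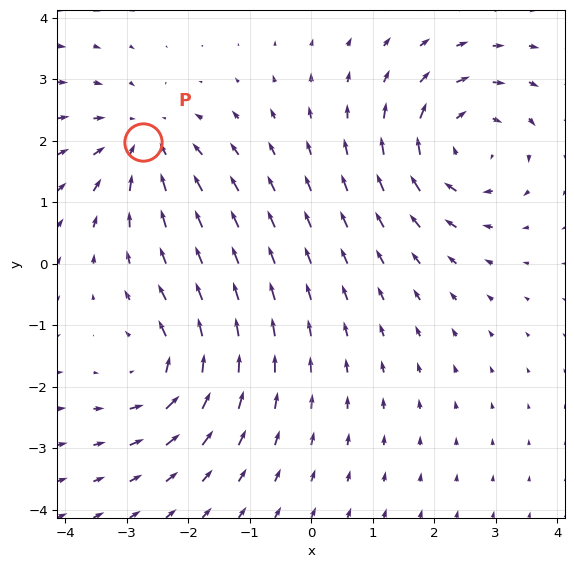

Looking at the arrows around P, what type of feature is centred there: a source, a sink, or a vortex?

sink

At P (-2.7, 2.0) the arrows converge inward. Divergence about -4, curl ≈0 — negative divergence with near-zero curl is a sink.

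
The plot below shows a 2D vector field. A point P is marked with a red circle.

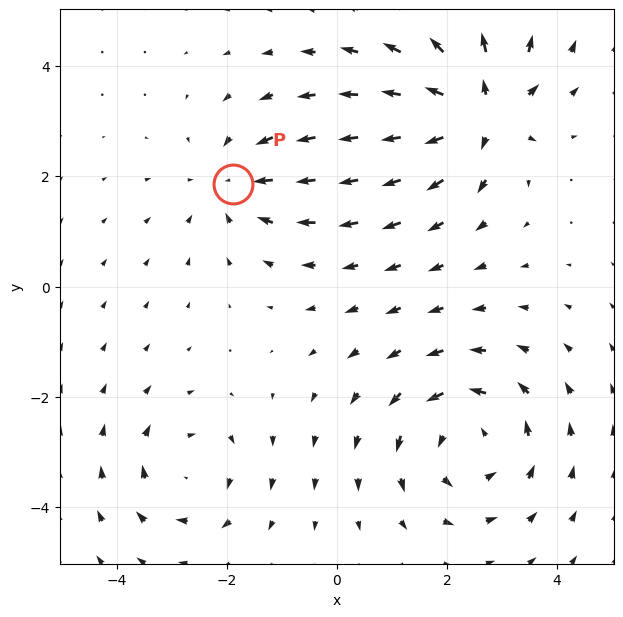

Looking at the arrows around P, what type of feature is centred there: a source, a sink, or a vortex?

sink

At P (-1.9, 1.9) the arrows converge inward. Divergence about -3, curl ≈0 — negative divergence with near-zero curl is a sink.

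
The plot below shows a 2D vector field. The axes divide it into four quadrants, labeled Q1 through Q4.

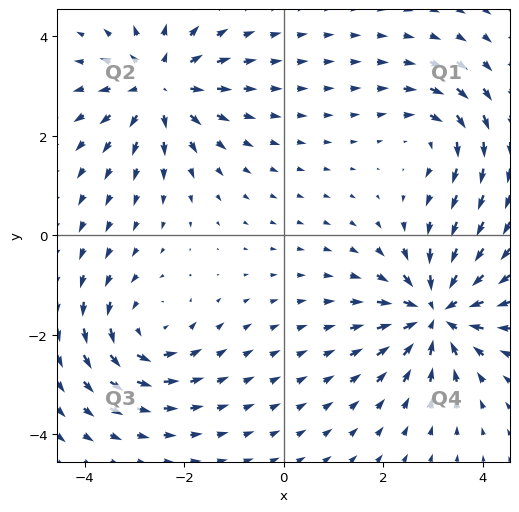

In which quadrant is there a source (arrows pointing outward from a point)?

The source sits at approximately (-2.5, 3.0), which lies in quadrant Q2. The divergence there is about +5, positive as expected for a source.

Q2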